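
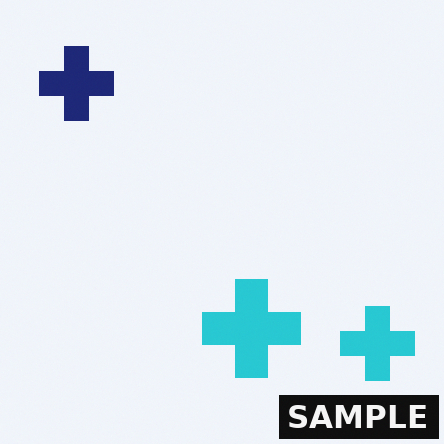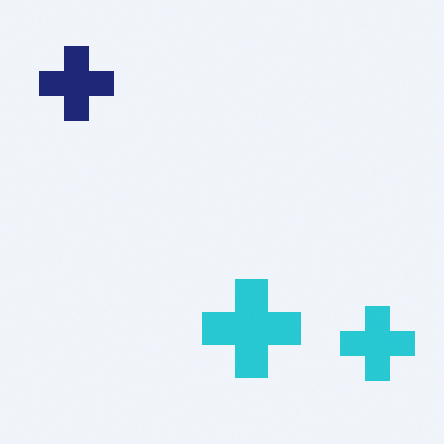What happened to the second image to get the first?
The transformation is: watermarked with the text "SAMPLE" in the lower-right corner.

A dark label reading "SAMPLE" appears in the lower-right corner.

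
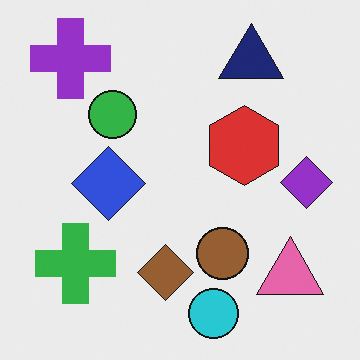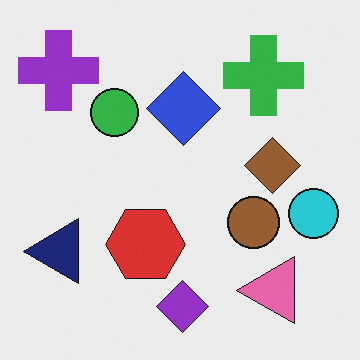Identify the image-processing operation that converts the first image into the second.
It was transposed (reflected across the top-left ↔ bottom-right diagonal).

Shapes have swapped their row and column positions — what was in the top-right is now in the bottom-left — a diagonal reflection.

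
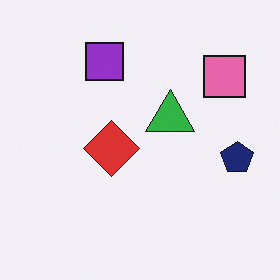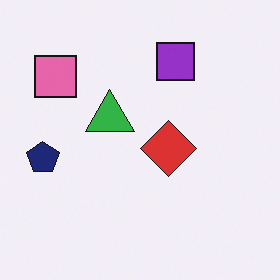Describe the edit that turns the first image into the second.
The image was flipped horizontally (left ↔ right).

The navy pentagon is in the right of the first image and the left of the second — shapes on opposite sides of the vertical midline have swapped in a mirror flip.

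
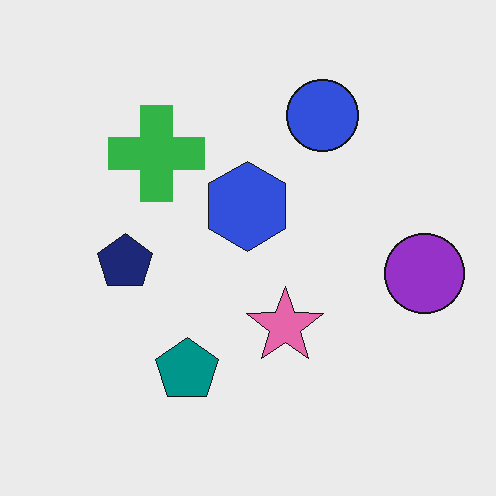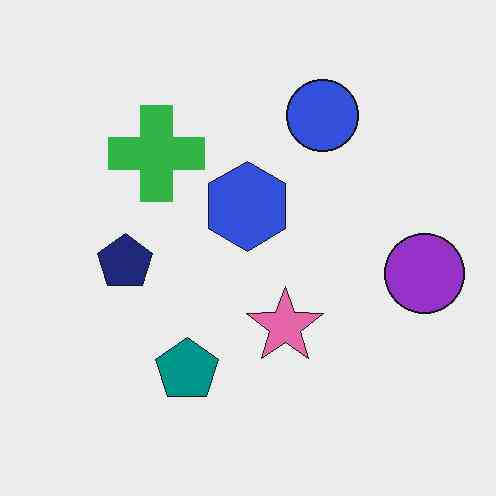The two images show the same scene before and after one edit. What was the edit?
The second image is the first given moderate JPEG compression.

Blocky 8×8 compression artifacts appear around shape edges and the flat background shows ringing — characteristic JPEG degradation.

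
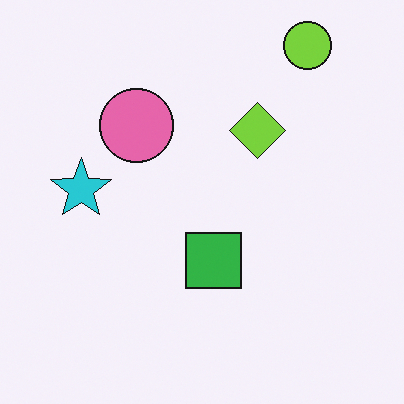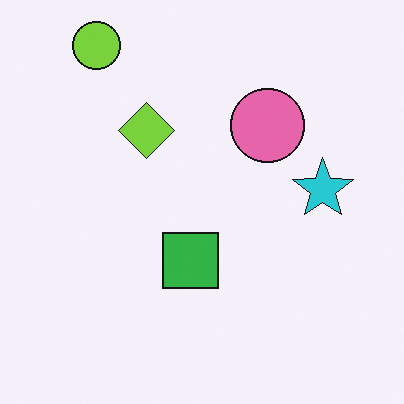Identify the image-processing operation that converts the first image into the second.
The image was flipped horizontally (left ↔ right).

The cyan star is in the left of the first image and the right of the second — shapes on opposite sides of the vertical midline have swapped in a mirror flip.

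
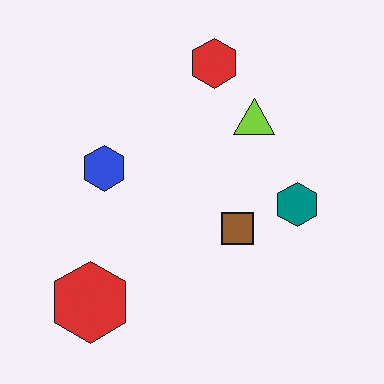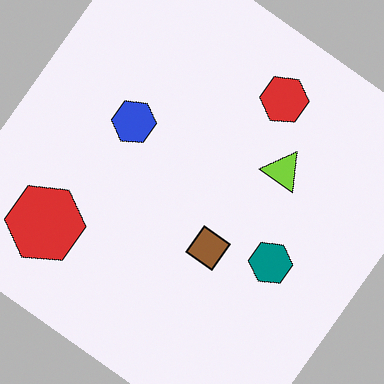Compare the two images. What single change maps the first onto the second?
It was rotated clockwise by a large amount — several tens of degrees.

Every shape is tilted by the same angle and the image corners show triangular fill wedges — a whole-image rotation by a non-right angle.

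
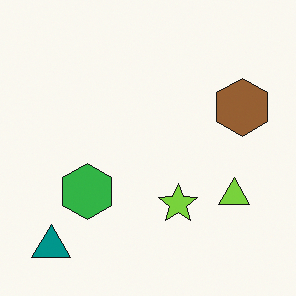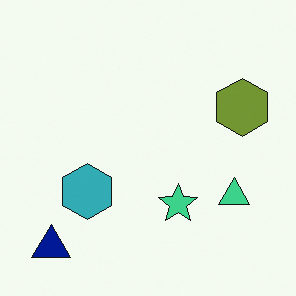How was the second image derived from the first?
Hue-shifted by a small amount.

Every shape's color has rotated by the same amount around the hue wheel — a uniform hue shift.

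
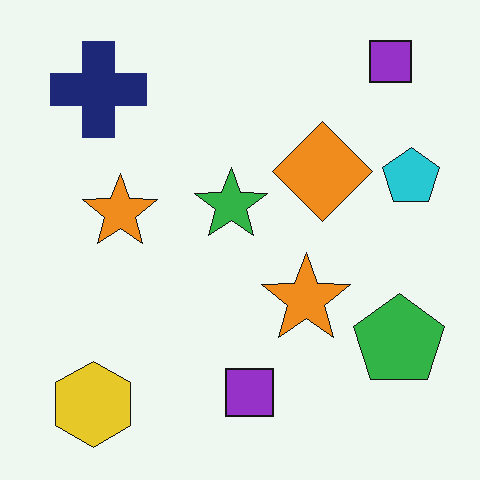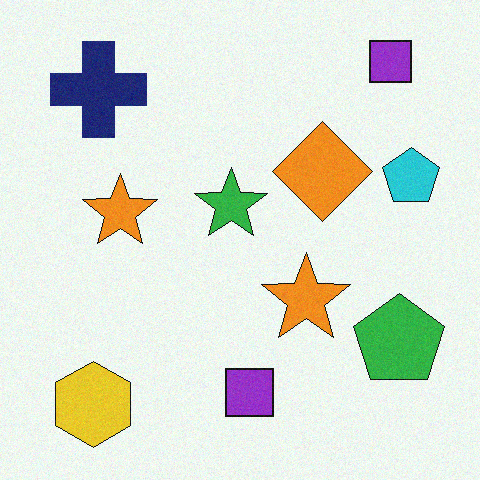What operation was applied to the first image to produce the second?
The transformation is: degraded with light additive noise.

Random speckle covers the whole image, including the flat background.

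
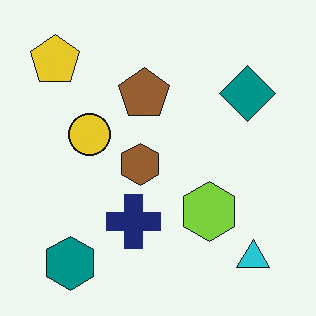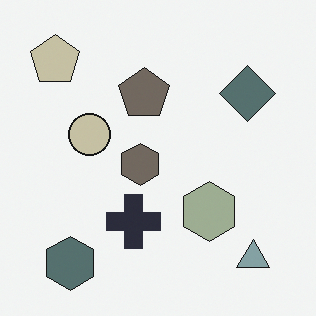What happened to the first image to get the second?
The transformation is: made much more muted (saturation change).

All colors are more muted and greyish — a global saturation change.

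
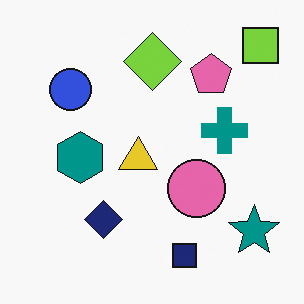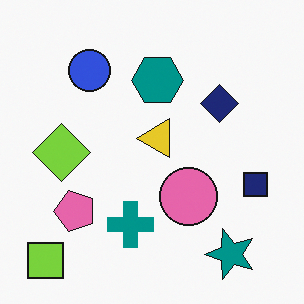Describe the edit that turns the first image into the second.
Transposed (reflected across the top-left ↔ bottom-right diagonal).

Shapes have swapped their row and column positions — what was in the top-right is now in the bottom-left — a diagonal reflection.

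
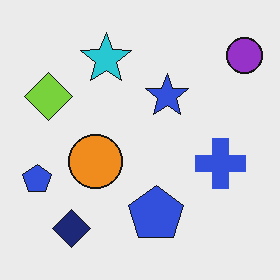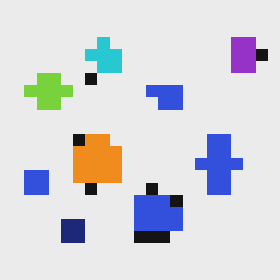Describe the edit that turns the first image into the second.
The second image is the first coarsely pixelated.

Shapes are reduced to large square blocks; fine edges and outlines are lost — a downscale-then-upscale (mosaic) effect.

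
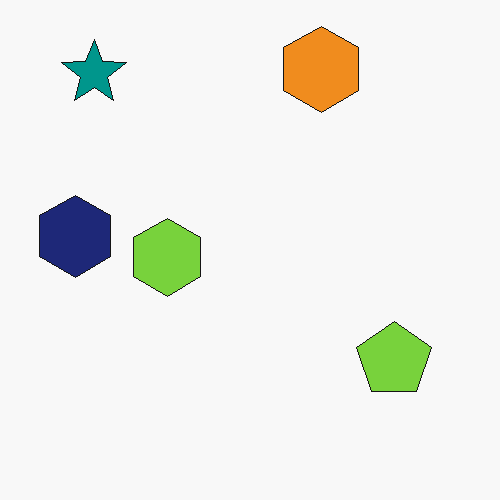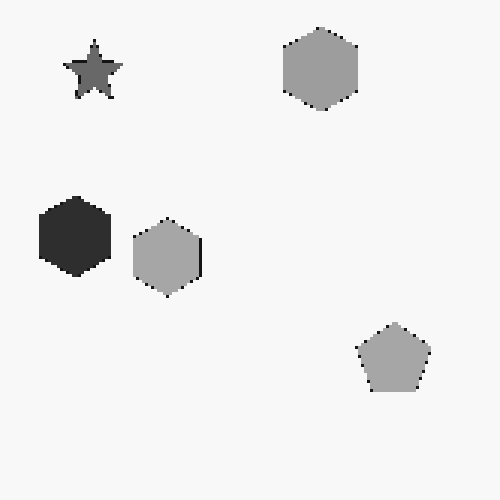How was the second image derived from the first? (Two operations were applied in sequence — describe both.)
The transformation is: converted to grayscale, then lightly pixelated (a mild mosaic effect).

All color is removed — every shape is now a shade of grey. Shapes are reduced to large square blocks; fine edges and outlines are lost — a downscale-then-upscale (mosaic) effect.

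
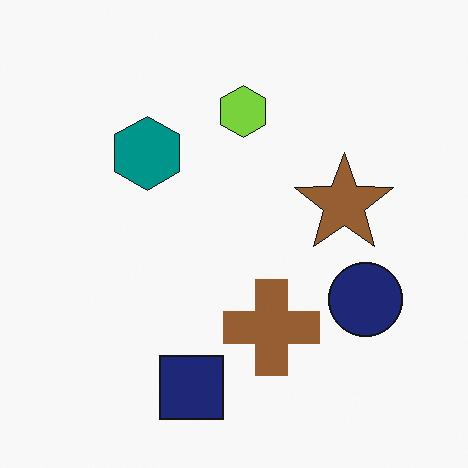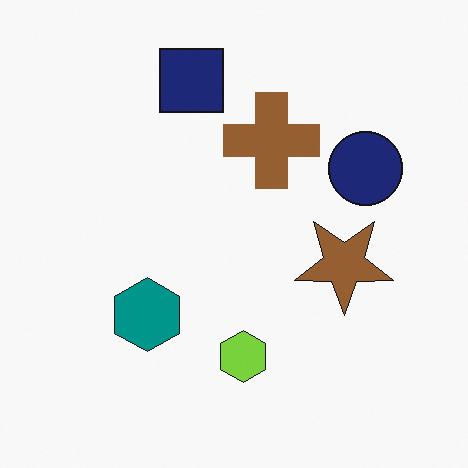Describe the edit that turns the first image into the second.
This is the original image flipped vertically (top ↔ bottom).

The navy square is in the bottom of the first image and the top of the second — shapes on opposite sides of the horizontal midline have swapped in a mirror flip.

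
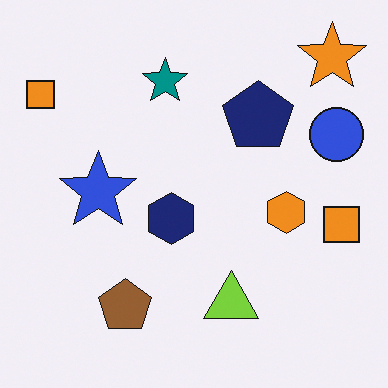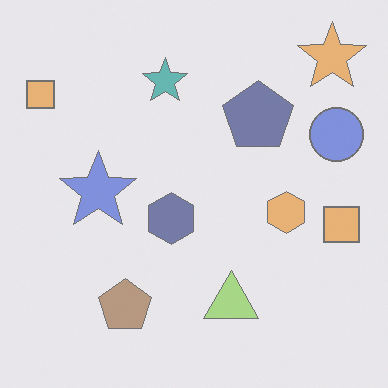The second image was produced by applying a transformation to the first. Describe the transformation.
This is the original image given much lower contrast.

Tones are pushed toward mid-grey across the whole image — a global contrast change.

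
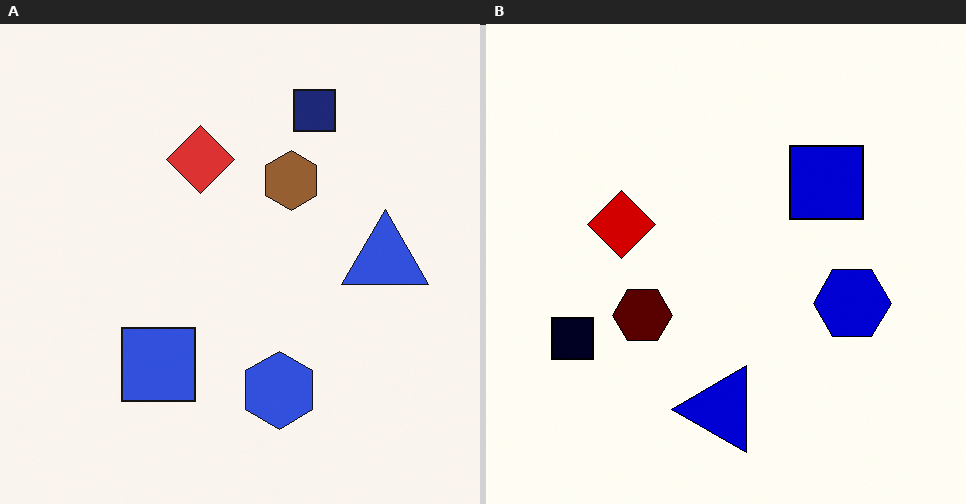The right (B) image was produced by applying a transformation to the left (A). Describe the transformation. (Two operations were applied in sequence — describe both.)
The image was transposed (reflected across the top-left ↔ bottom-right diagonal), then given much higher contrast.

Shapes have swapped their row and column positions — what was in the top-right is now in the bottom-left — a diagonal reflection. Tones are pushed away from mid-grey across the whole image — a global contrast change.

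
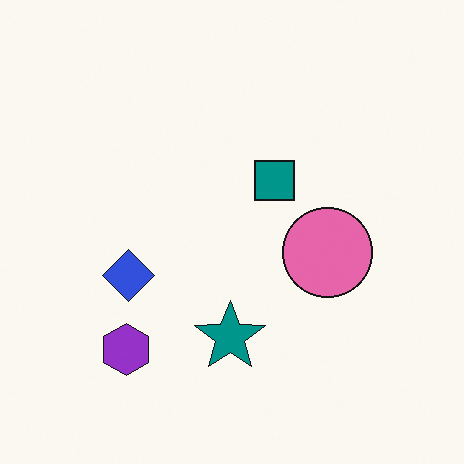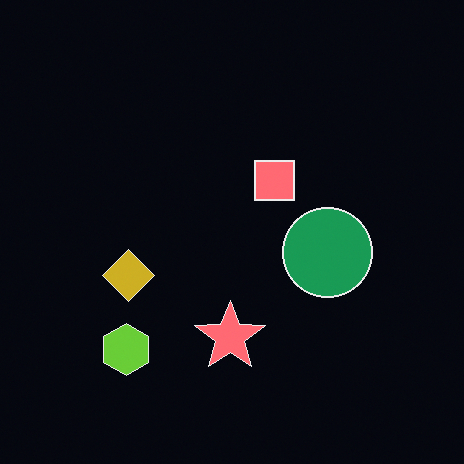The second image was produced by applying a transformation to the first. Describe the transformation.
This is the original image color-inverted (negative).

The light background has become dark and every shape's color is its complement — a photographic negative.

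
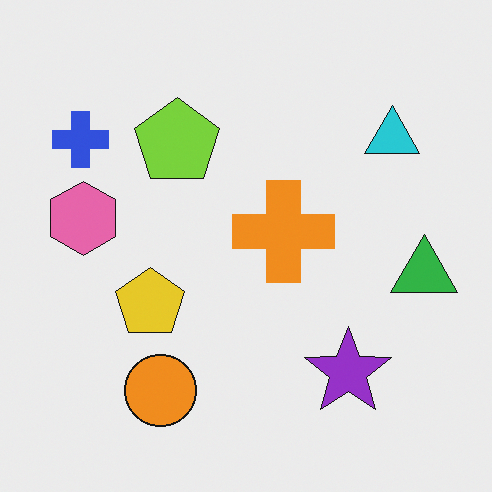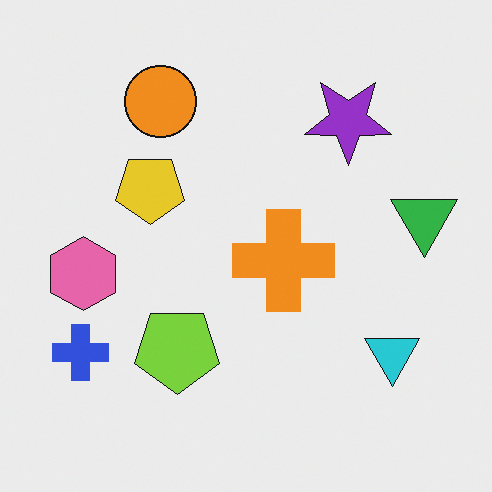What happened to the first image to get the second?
The transformation is: flipped vertically (top ↔ bottom).

The orange circle is in the bottom-left of the first image and the top-left of the second — shapes on opposite sides of the horizontal midline have swapped in a mirror flip.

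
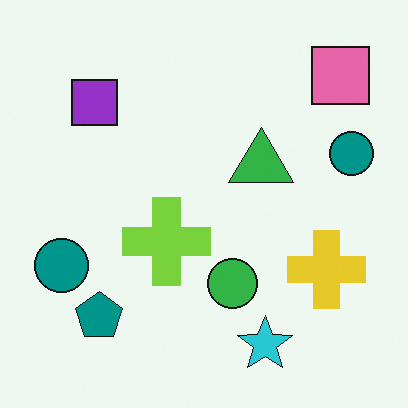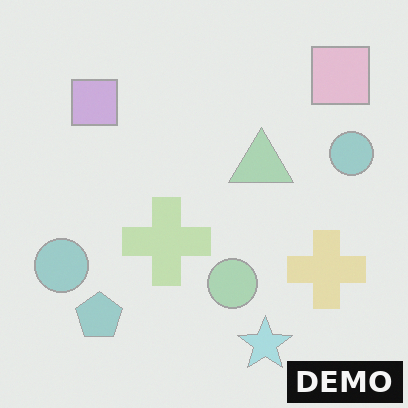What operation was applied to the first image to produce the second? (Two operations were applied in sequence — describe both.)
The second image is the first given much lower contrast, then watermarked with the text "DEMO" in the lower-right corner.

Tones are pushed toward mid-grey across the whole image — a global contrast change. A dark label reading "DEMO" appears in the lower-right corner.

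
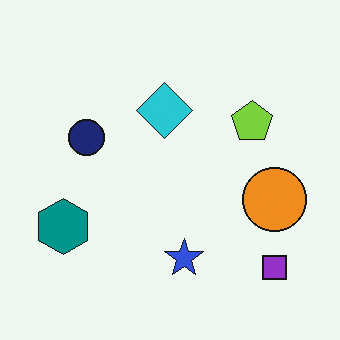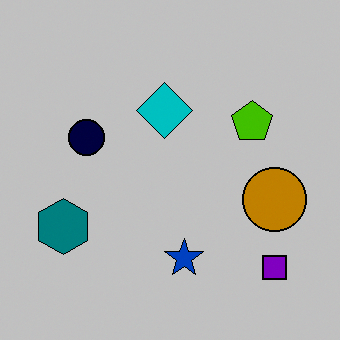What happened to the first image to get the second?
The image was heavily posterized to just a handful of flat colors.

Each flat color has snapped to a coarser quantized level — most visibly, the near-white background has dropped to a flat grey.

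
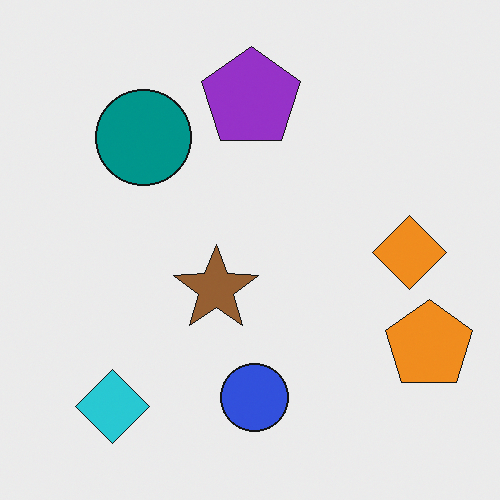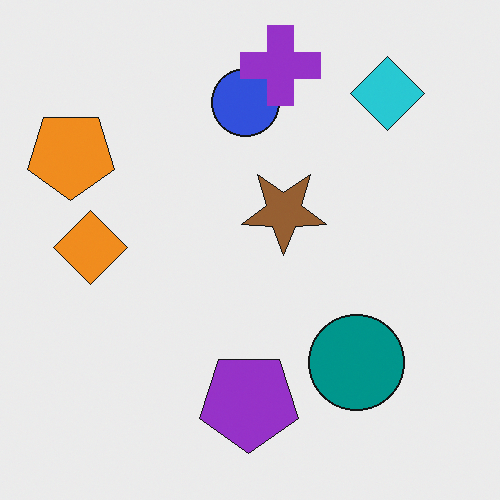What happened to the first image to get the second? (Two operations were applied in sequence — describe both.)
The transformation is: rotated 180°, then overlaid with an additional purple cross.

The cyan diamond sits in the bottom-left of the first image and the top-right of the second — consistent with a whole-image 180° rotation. A purple cross appears in the second image that is absent from the first.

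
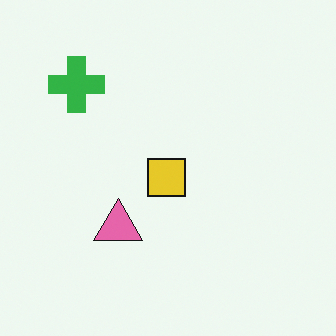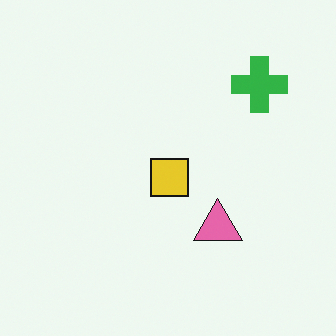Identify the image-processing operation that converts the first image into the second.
It was flipped horizontally (left ↔ right).

The green cross is in the top-left of the first image and the top-right of the second — shapes on opposite sides of the vertical midline have swapped in a mirror flip.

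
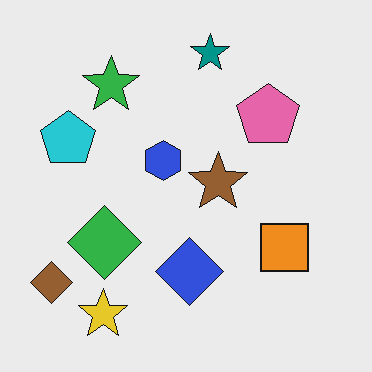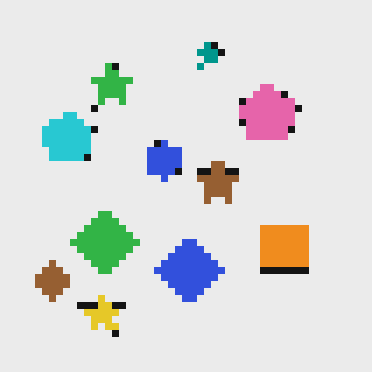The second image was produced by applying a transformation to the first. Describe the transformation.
This is the original image moderately pixelated.

Shapes are reduced to large square blocks; fine edges and outlines are lost — a downscale-then-upscale (mosaic) effect.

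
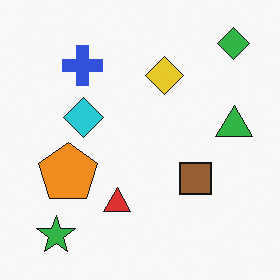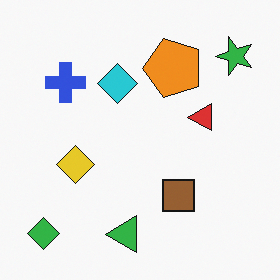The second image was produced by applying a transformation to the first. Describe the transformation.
The second image is the first transposed (reflected across the top-left ↔ bottom-right diagonal).

Shapes have swapped their row and column positions — what was in the top-right is now in the bottom-left — a diagonal reflection.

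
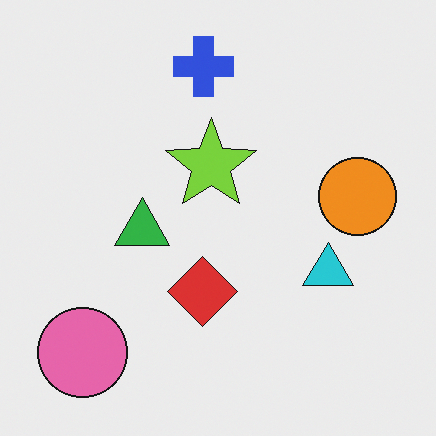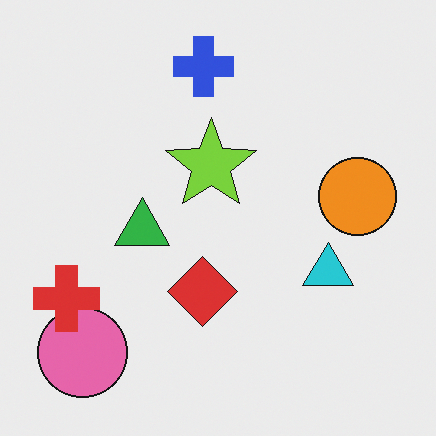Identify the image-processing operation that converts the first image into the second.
Overlaid with an additional red cross.

A red cross appears in the second image that is absent from the first.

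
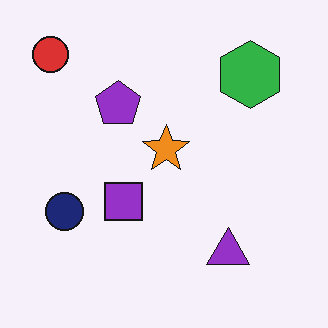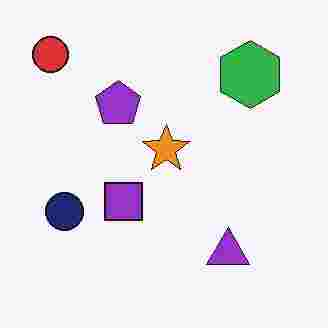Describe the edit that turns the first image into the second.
Heavily JPEG-compressed with obvious blocking artifacts.

Blocky 8×8 compression artifacts appear around shape edges and the flat background shows ringing — characteristic JPEG degradation.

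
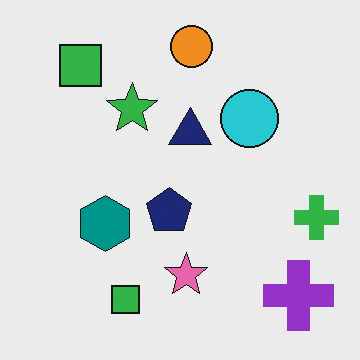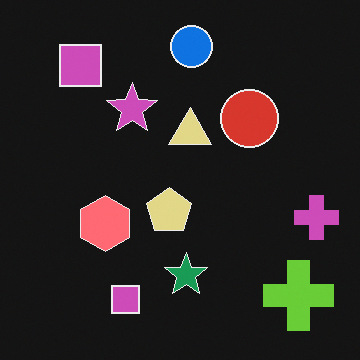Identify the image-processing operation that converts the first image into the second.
Color-inverted (negative).

The light background has become dark and every shape's color is its complement — a photographic negative.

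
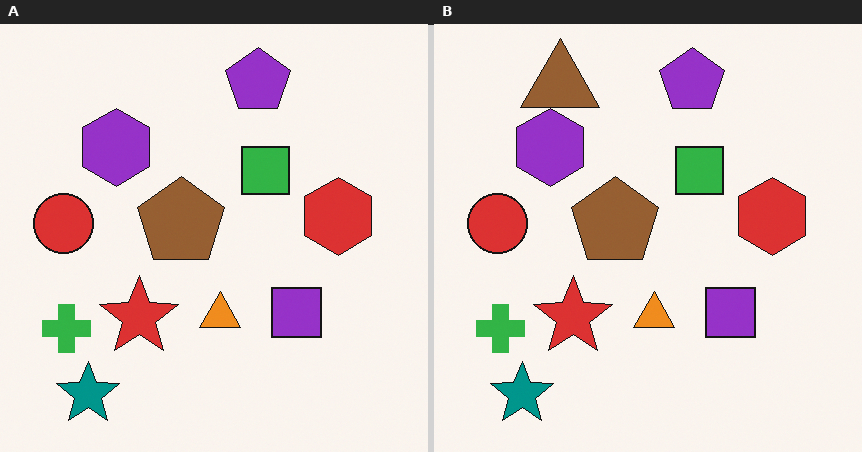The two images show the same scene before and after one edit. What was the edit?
Overlaid with an additional brown triangle.

A brown triangle appears in the right (B) image that is absent from the left (A).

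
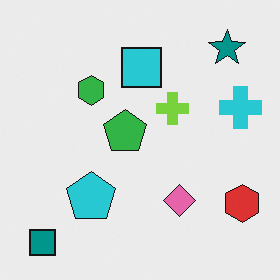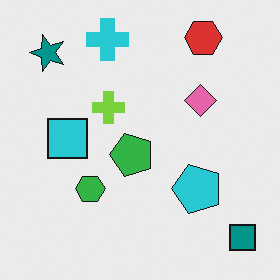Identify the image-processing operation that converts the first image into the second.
The image was rotated 90° counter-clockwise.

The teal square sits in the bottom-left of the first image and the bottom-right of the second — consistent with a whole-image 90° counter-clockwise rotation.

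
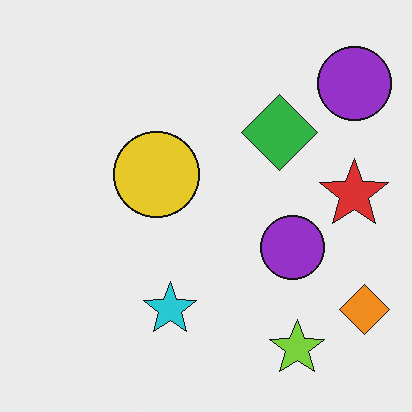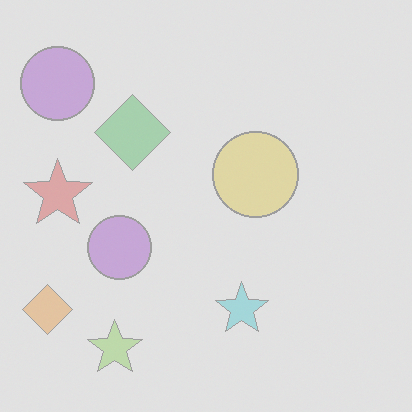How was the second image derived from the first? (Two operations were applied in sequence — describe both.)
The second image is the first flipped horizontally (left ↔ right), then washed out (contrast reduced).

The orange diamond is in the bottom-right of the first image and the bottom-left of the second — shapes on opposite sides of the vertical midline have swapped in a mirror flip. Tones are pushed toward mid-grey across the whole image — a global contrast change.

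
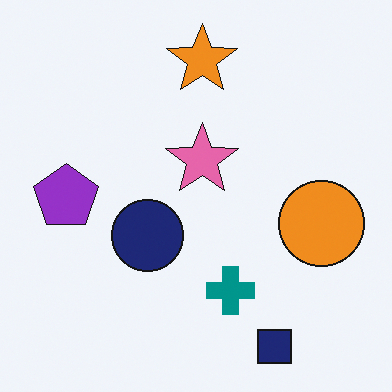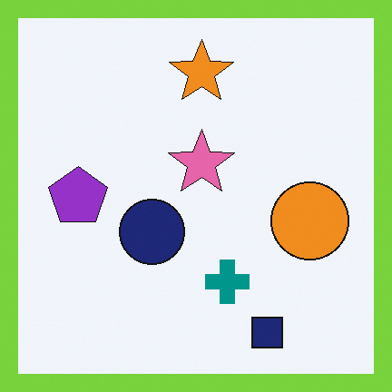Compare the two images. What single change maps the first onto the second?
This is the original image framed with a lime border.

A solid lime frame runs around the edge of the second image, with the content slightly shrunk inside it.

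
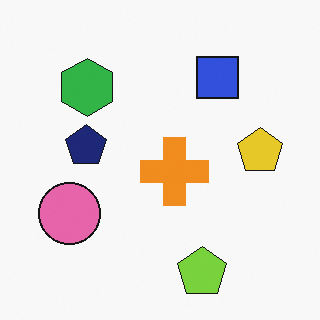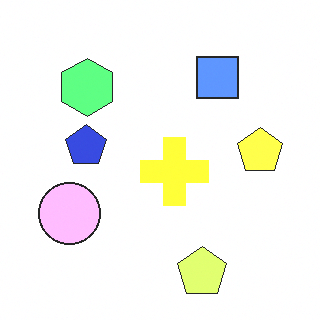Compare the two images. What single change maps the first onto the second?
The image was brightened a lot.

Every pixel — background and shapes alike — is uniformly brightened.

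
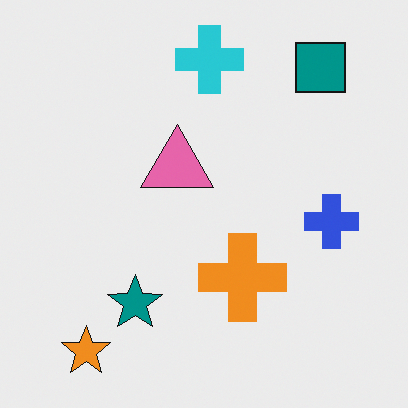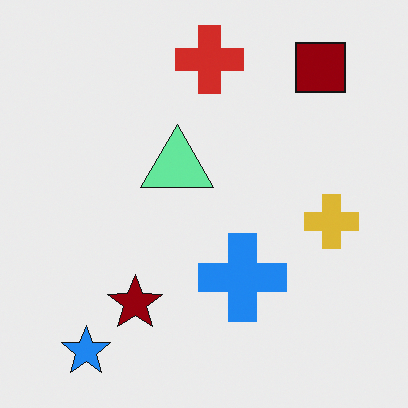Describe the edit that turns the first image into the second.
The second image is the first hue-shifted by a large amount.

Every shape's color has rotated by the same amount around the hue wheel — a uniform hue shift.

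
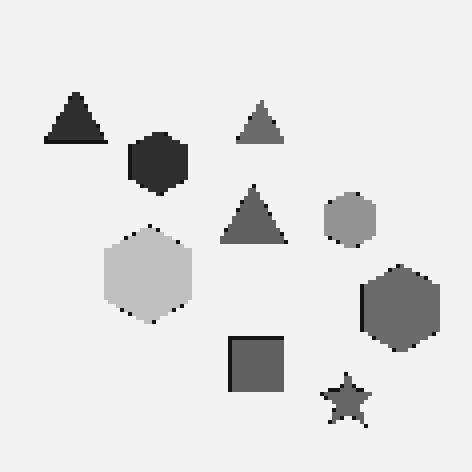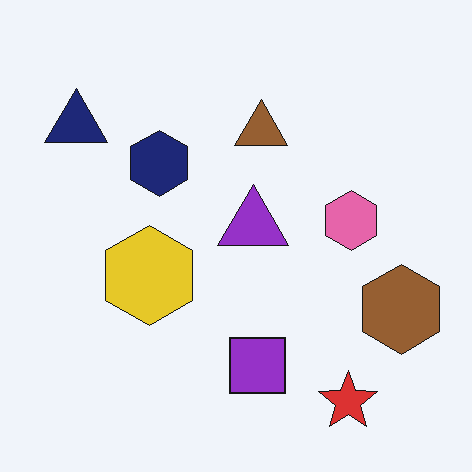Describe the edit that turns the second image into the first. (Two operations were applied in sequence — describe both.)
This is the original image converted to grayscale, then lightly pixelated (a mild mosaic effect).

All color is removed — every shape is now a shade of grey. Shapes are reduced to large square blocks; fine edges and outlines are lost — a downscale-then-upscale (mosaic) effect.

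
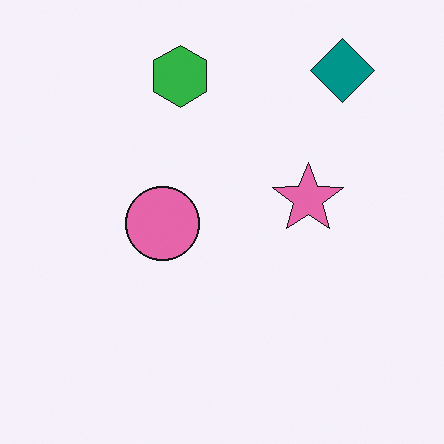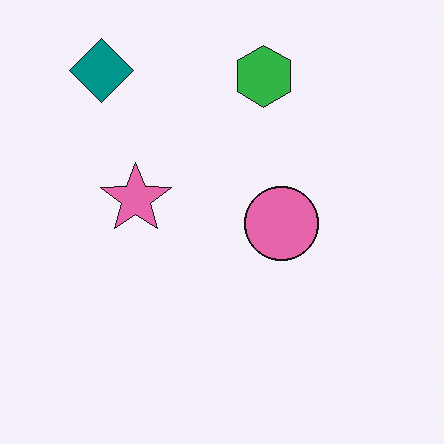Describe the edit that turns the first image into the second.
Flipped horizontally (left ↔ right).

The teal diamond is in the top-right of the first image and the top-left of the second — shapes on opposite sides of the vertical midline have swapped in a mirror flip.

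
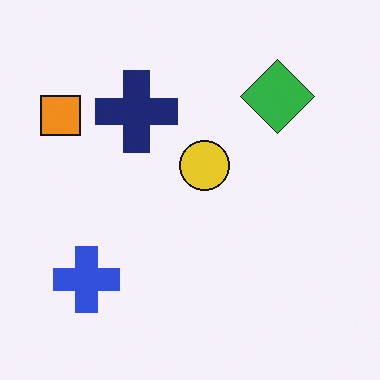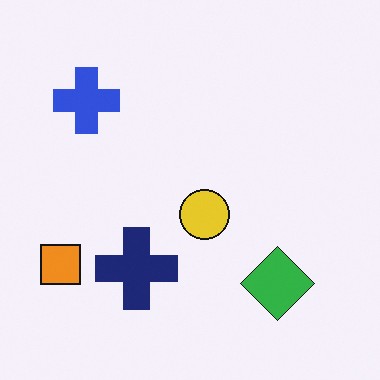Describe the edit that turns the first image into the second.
The transformation is: flipped vertically (top ↔ bottom).

The green diamond is in the top-right of the first image and the bottom-right of the second — shapes on opposite sides of the horizontal midline have swapped in a mirror flip.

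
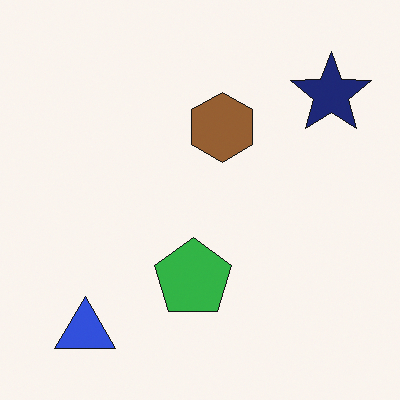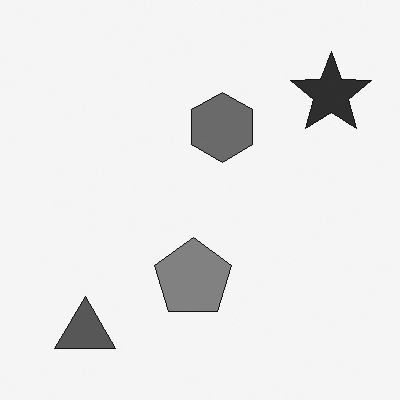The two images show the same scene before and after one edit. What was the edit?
This is the original image converted to grayscale.

All color is removed — every shape is now a shade of grey.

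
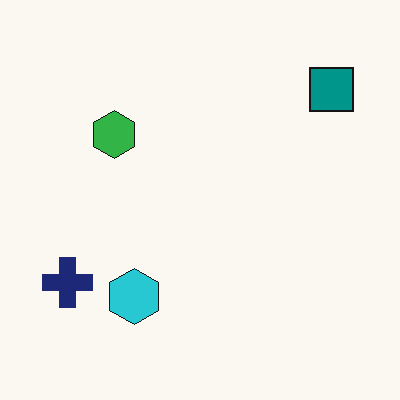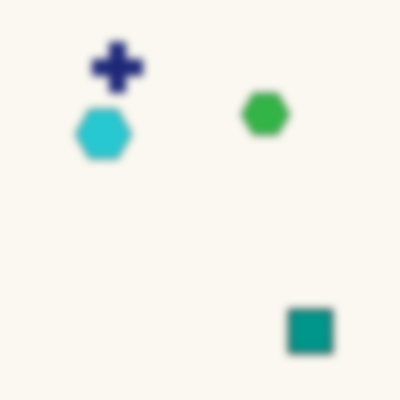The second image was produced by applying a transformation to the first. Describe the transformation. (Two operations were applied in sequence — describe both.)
The image was rotated 90° clockwise, then noticeably gaussian-blurred.

The teal square sits in the top-right of the first image and the bottom-right of the second — consistent with a whole-image 90° clockwise rotation. Shape edges and outlines are uniformly softened across the whole image.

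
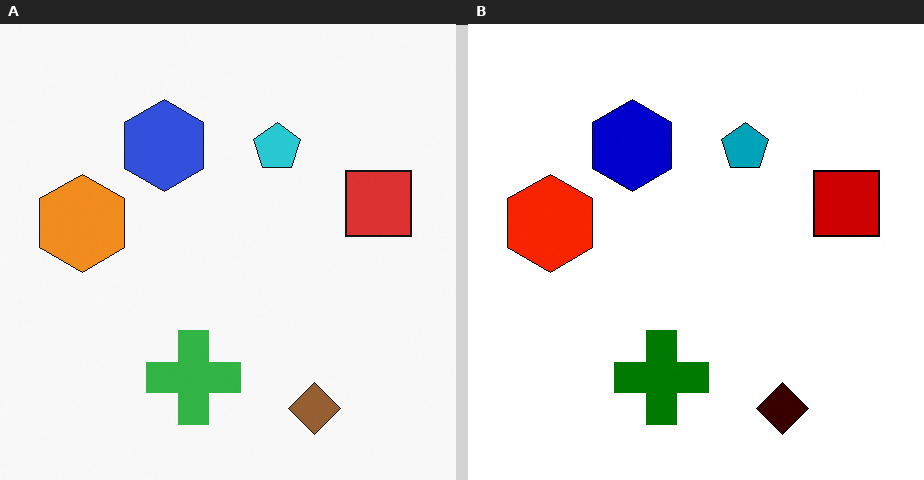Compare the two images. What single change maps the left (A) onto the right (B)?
This is the original image given much higher contrast.

Tones are pushed away from mid-grey across the whole image — a global contrast change.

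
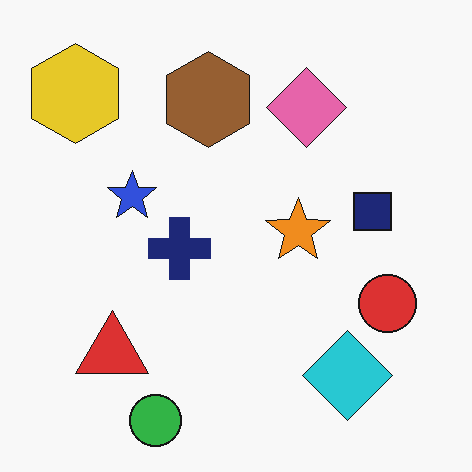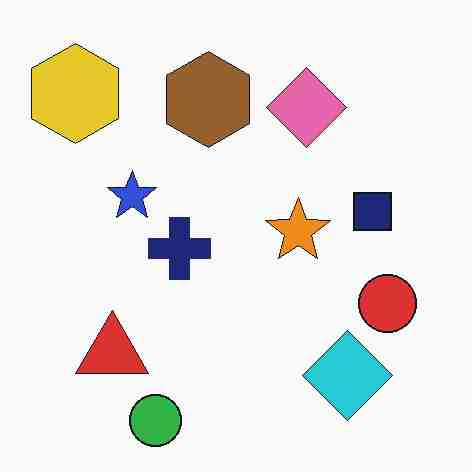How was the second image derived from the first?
This is the original image heavily JPEG-compressed with obvious blocking artifacts.

Blocky 8×8 compression artifacts appear around shape edges and the flat background shows ringing — characteristic JPEG degradation.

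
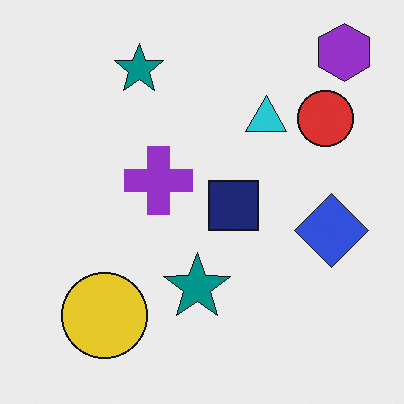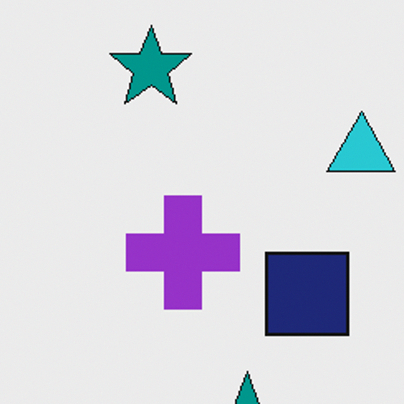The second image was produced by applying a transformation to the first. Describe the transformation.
This is the original image cropped tightly and scaled back up.

The visible shapes are larger and the field of view is narrower; shapes near the original edges may be partly or wholly outside the frame — a crop-and-rescale.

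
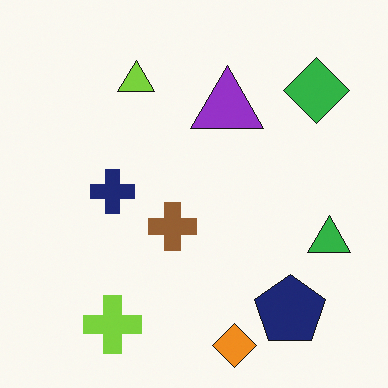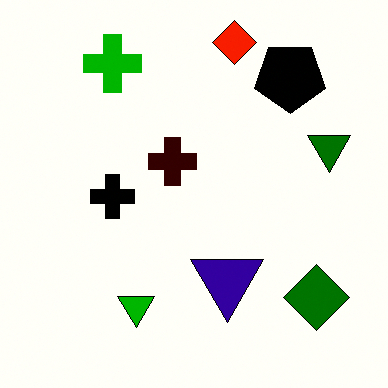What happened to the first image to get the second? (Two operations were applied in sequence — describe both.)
It was flipped vertically (top ↔ bottom), then given much higher contrast.

The orange diamond is in the bottom of the first image and the top of the second — shapes on opposite sides of the horizontal midline have swapped in a mirror flip. Tones are pushed away from mid-grey across the whole image — a global contrast change.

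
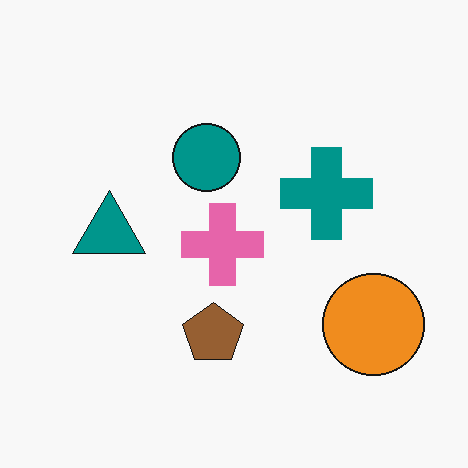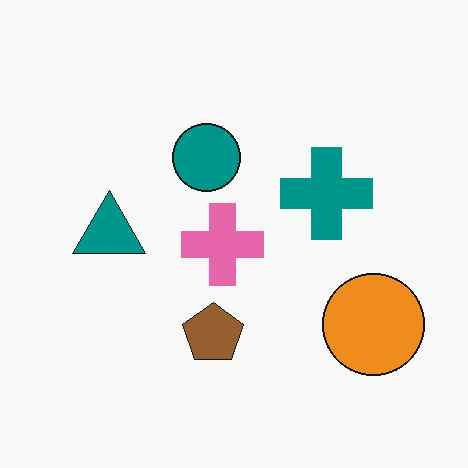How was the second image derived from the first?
This is the original image given moderate JPEG compression.

Blocky 8×8 compression artifacts appear around shape edges and the flat background shows ringing — characteristic JPEG degradation.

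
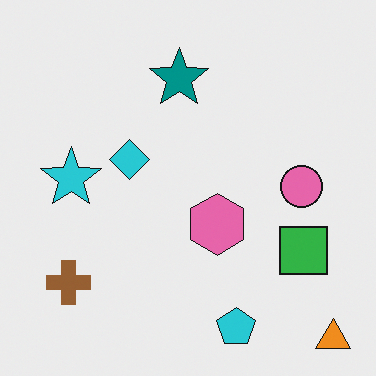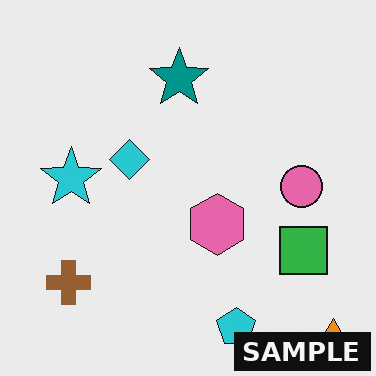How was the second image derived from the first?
The transformation is: watermarked with the text "SAMPLE" in the lower-right corner.

A dark label reading "SAMPLE" appears in the lower-right corner.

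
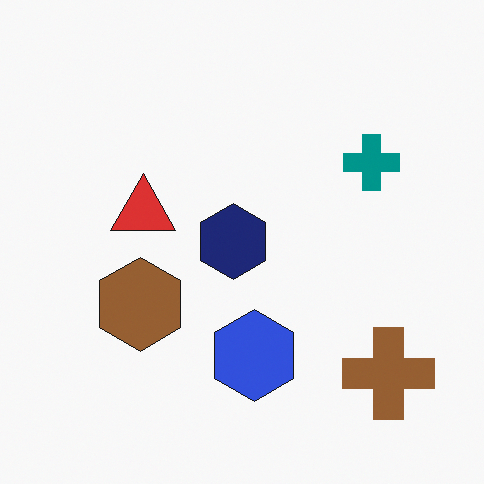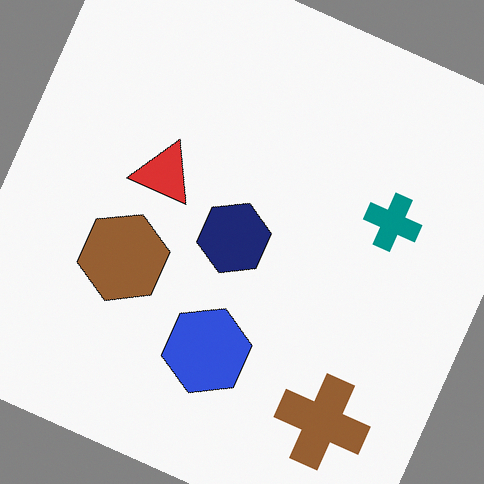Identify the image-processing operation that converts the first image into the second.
The second image is the first rotated clockwise by a moderate amount.

Every shape is tilted by the same angle and the image corners show triangular fill wedges — a whole-image rotation by a non-right angle.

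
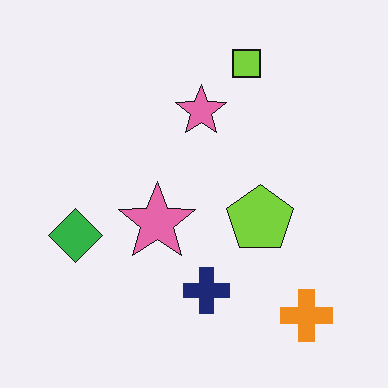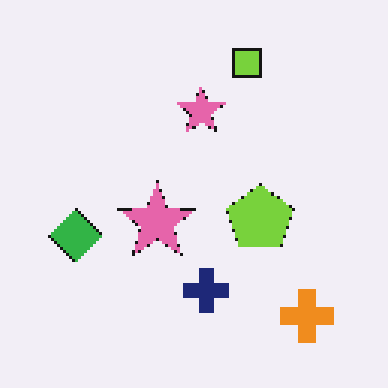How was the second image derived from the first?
The transformation is: mildly pixelated.

Shapes are reduced to large square blocks; fine edges and outlines are lost — a downscale-then-upscale (mosaic) effect.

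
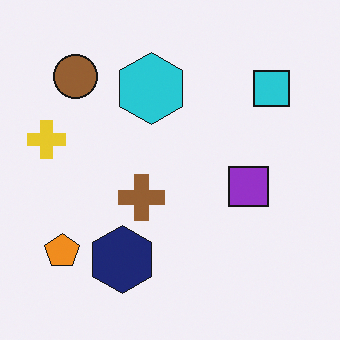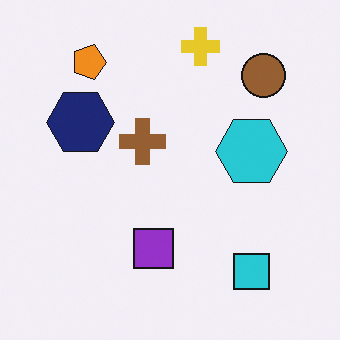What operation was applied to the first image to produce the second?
The second image is the first rotated 90° clockwise.

The orange pentagon sits in the bottom-left of the first image and the top-left of the second — consistent with a whole-image 90° clockwise rotation.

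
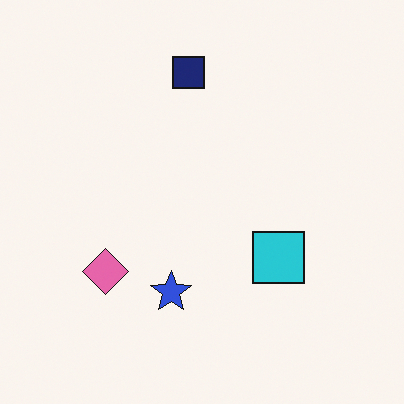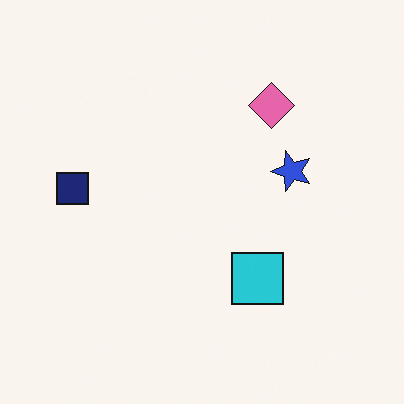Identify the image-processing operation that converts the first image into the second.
It was transposed (reflected across the top-left ↔ bottom-right diagonal).

Shapes have swapped their row and column positions — what was in the top-right is now in the bottom-left — a diagonal reflection.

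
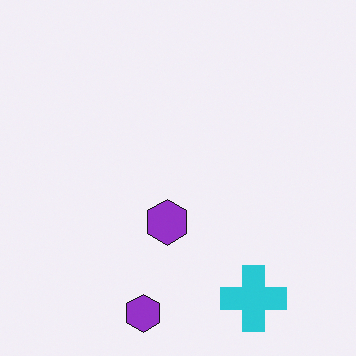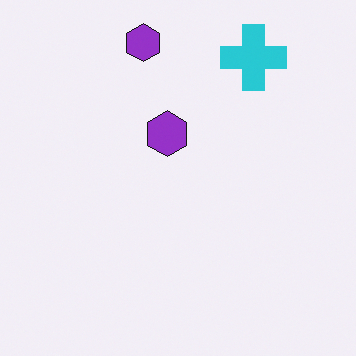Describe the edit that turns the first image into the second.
The second image is the first flipped vertically (top ↔ bottom).

The cyan cross is in the bottom-right of the first image and the top-right of the second — shapes on opposite sides of the horizontal midline have swapped in a mirror flip.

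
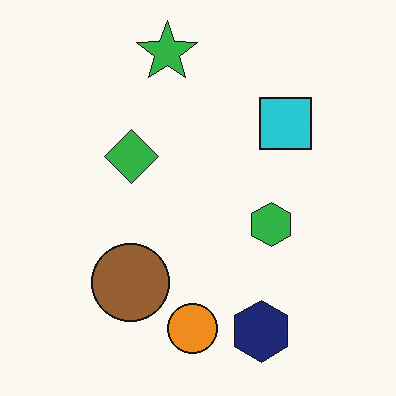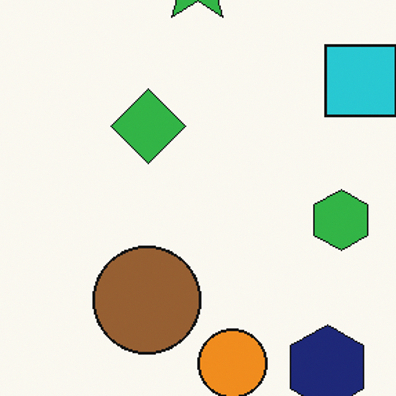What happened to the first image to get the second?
The second image is the first cropped slightly and scaled back up.

The visible shapes are larger and the field of view is narrower; shapes near the original edges may be partly or wholly outside the frame — a crop-and-rescale.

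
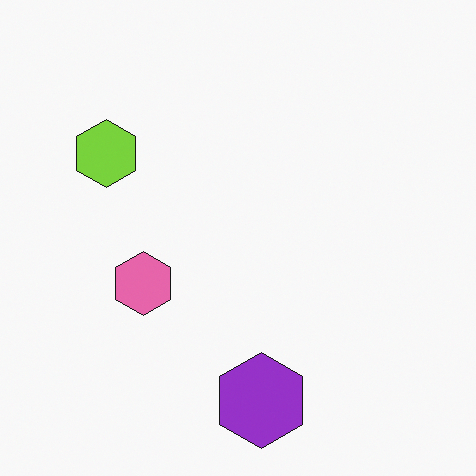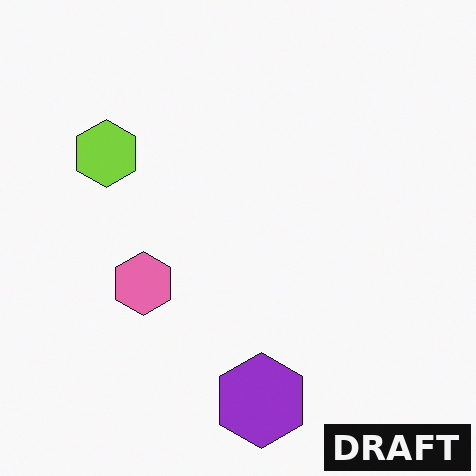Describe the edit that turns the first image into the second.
The image was watermarked with the text "DRAFT" in the lower-right corner.

A dark label reading "DRAFT" appears in the lower-right corner.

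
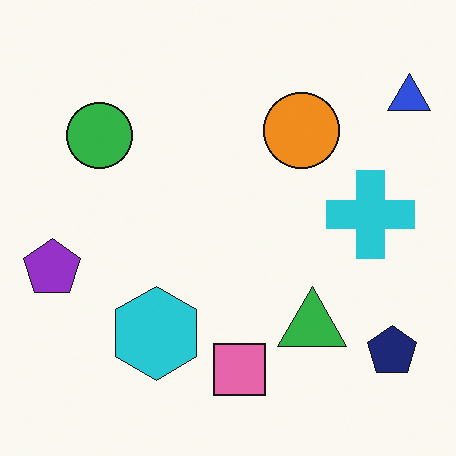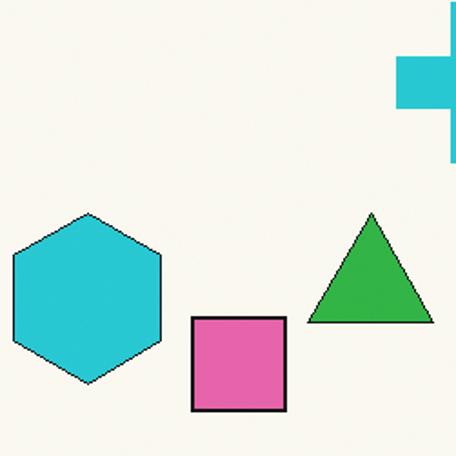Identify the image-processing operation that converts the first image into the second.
Cropped tightly and scaled back up.

The visible shapes are larger and the field of view is narrower; shapes near the original edges may be partly or wholly outside the frame — a crop-and-rescale.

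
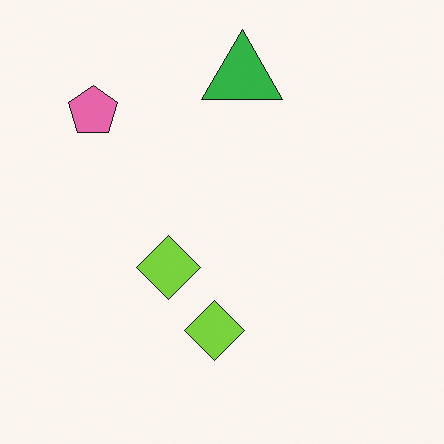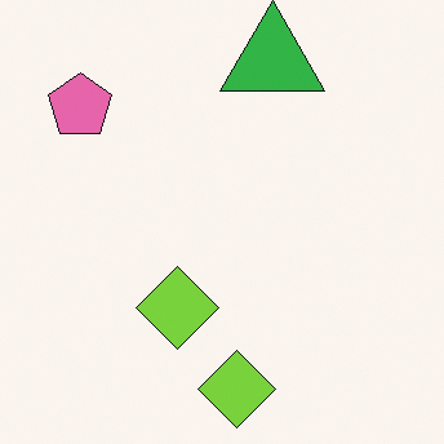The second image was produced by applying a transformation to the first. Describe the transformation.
The second image is the first cropped slightly and scaled back up.

The visible shapes are larger and the field of view is narrower; shapes near the original edges may be partly or wholly outside the frame — a crop-and-rescale.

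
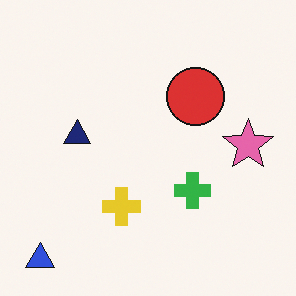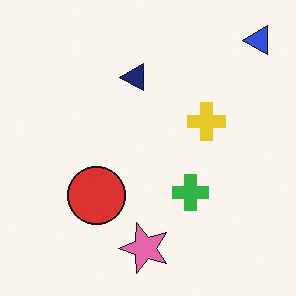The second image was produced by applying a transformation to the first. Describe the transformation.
The transformation is: transposed (reflected across the top-left ↔ bottom-right diagonal).

Shapes have swapped their row and column positions — what was in the top-right is now in the bottom-left — a diagonal reflection.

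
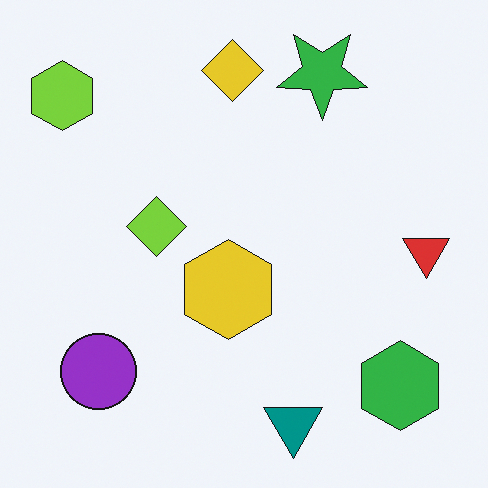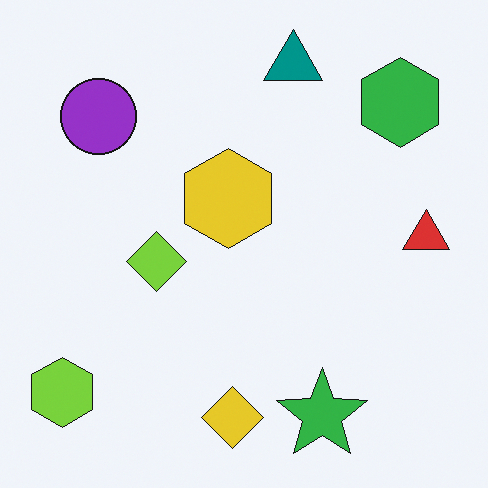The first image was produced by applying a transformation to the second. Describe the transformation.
The transformation is: flipped vertically (top ↔ bottom).

The teal triangle is in the top of the second image and the bottom of the first — shapes on opposite sides of the horizontal midline have swapped in a mirror flip.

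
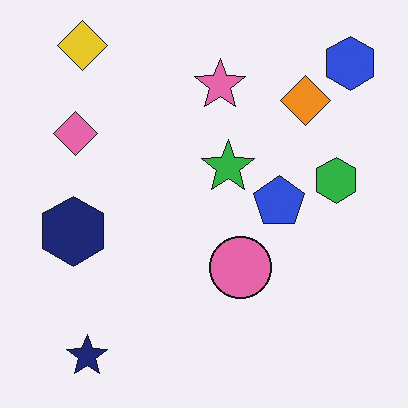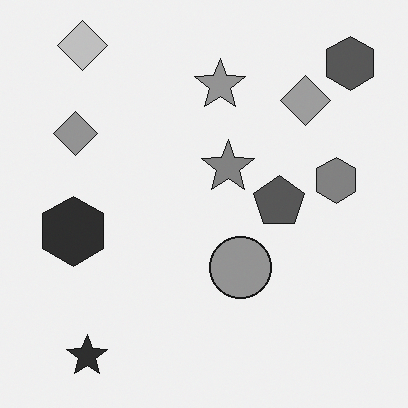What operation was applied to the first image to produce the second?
This is the original image converted to grayscale.

All color is removed — every shape is now a shade of grey.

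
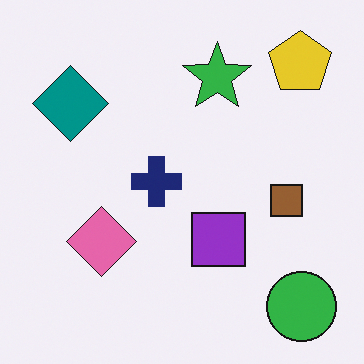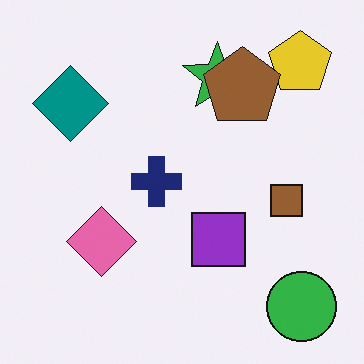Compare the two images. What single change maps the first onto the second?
The transformation is: overlaid with an additional brown pentagon.

A brown pentagon appears in the second image that is absent from the first.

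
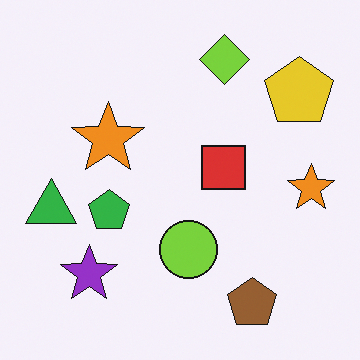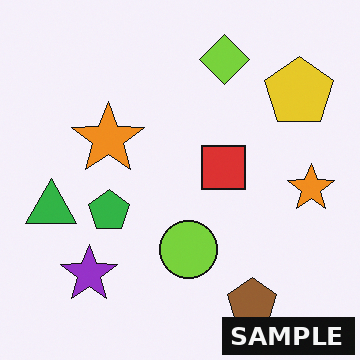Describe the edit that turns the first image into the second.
It was watermarked with the text "SAMPLE" in the lower-right corner.

A dark label reading "SAMPLE" appears in the lower-right corner.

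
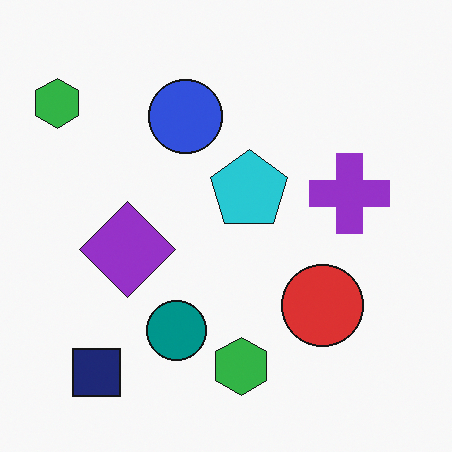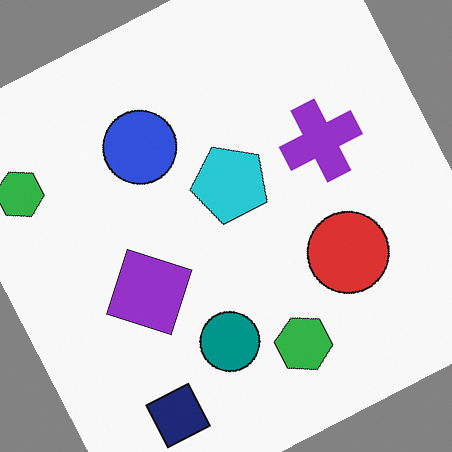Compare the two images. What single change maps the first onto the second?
Rotated counter-clockwise by a moderate amount.

Every shape is tilted by the same angle and the image corners show triangular fill wedges — a whole-image rotation by a non-right angle.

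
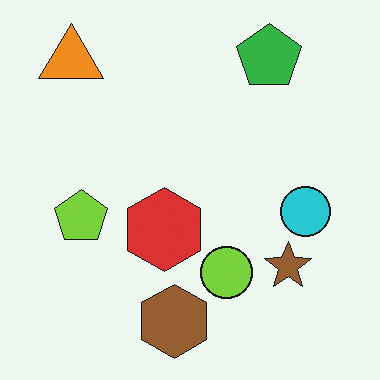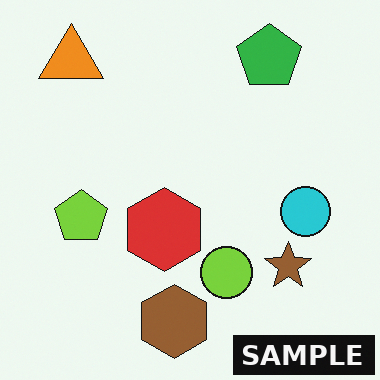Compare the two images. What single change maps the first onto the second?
The image was watermarked with the text "SAMPLE" in the lower-right corner.

A dark label reading "SAMPLE" appears in the lower-right corner.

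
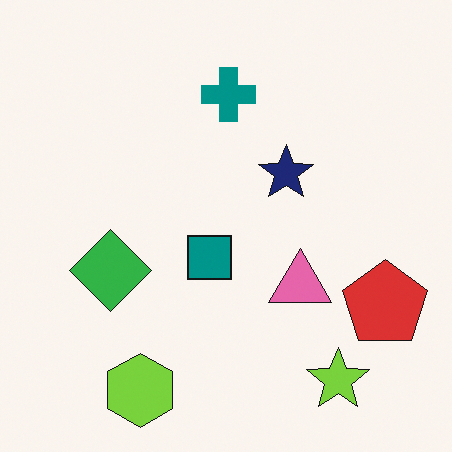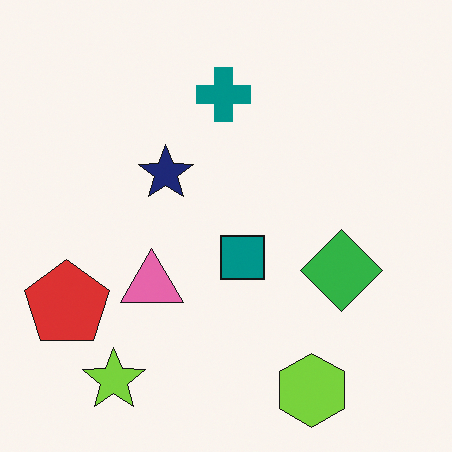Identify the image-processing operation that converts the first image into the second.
It was flipped horizontally (left ↔ right).

The red pentagon is in the bottom-right of the first image and the bottom-left of the second — shapes on opposite sides of the vertical midline have swapped in a mirror flip.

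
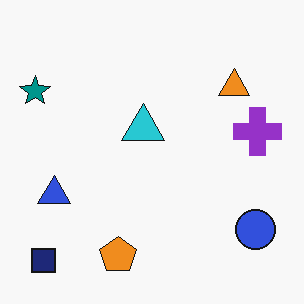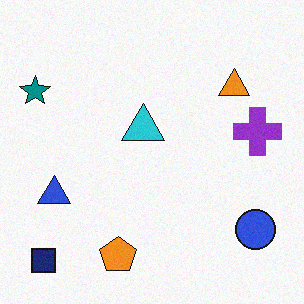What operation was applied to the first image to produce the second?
The image was degraded with light additive noise.

Random speckle covers the whole image, including the flat background.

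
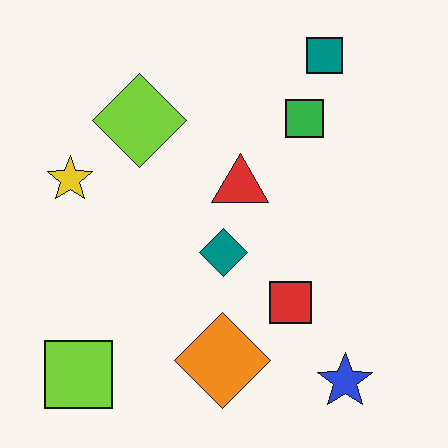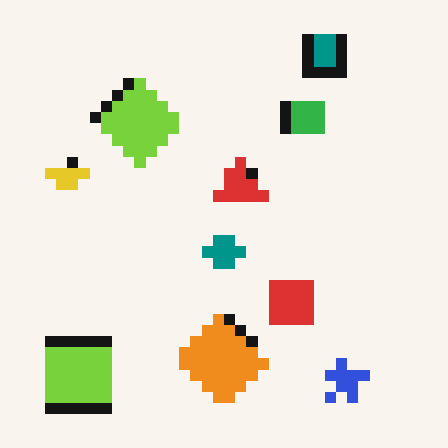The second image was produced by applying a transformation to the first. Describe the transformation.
The transformation is: coarsely pixelated.

Shapes are reduced to large square blocks; fine edges and outlines are lost — a downscale-then-upscale (mosaic) effect.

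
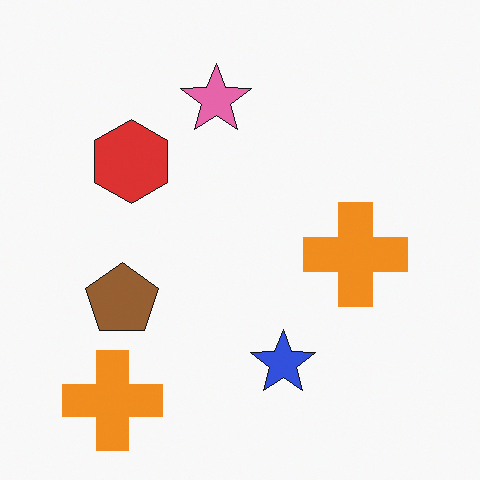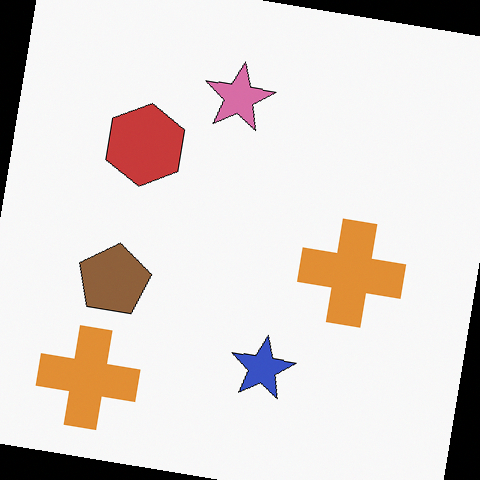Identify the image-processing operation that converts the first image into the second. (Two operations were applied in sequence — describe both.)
The second image is the first rotated clockwise by a few degrees, then slightly desaturated.

Every shape is tilted by the same angle and the image corners show triangular fill wedges — a whole-image rotation by a non-right angle. All colors are more muted and greyish — a global saturation change.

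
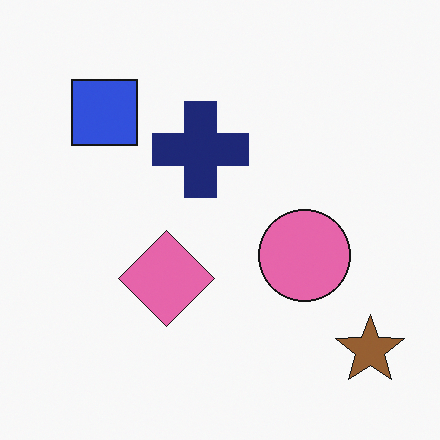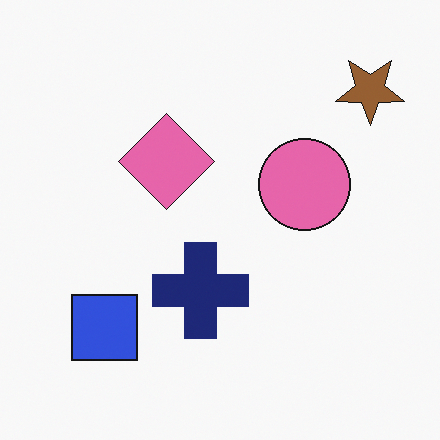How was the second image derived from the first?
It was flipped vertically (top ↔ bottom).

The brown star is in the bottom-right of the first image and the top-right of the second — shapes on opposite sides of the horizontal midline have swapped in a mirror flip.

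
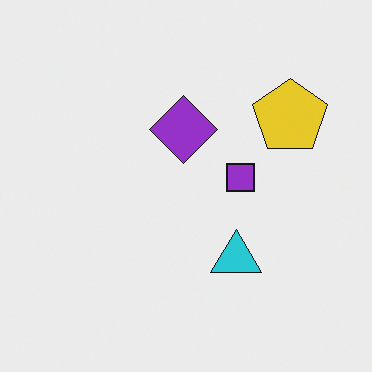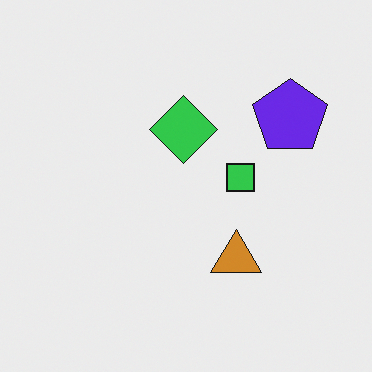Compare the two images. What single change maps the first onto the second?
The image was hue-shifted by a large amount.

Every shape's color has rotated by the same amount around the hue wheel — a uniform hue shift.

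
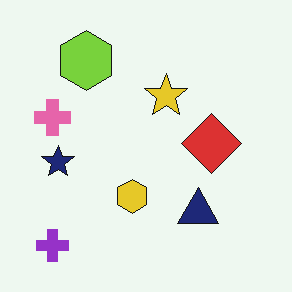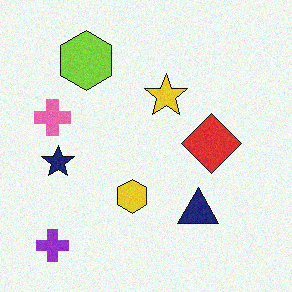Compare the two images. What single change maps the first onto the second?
The transformation is: degraded with subtle gaussian noise.

Random speckle covers the whole image, including the flat background.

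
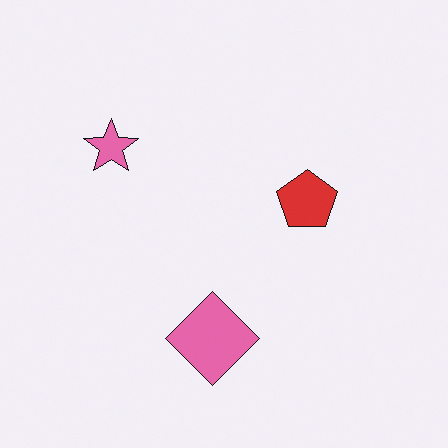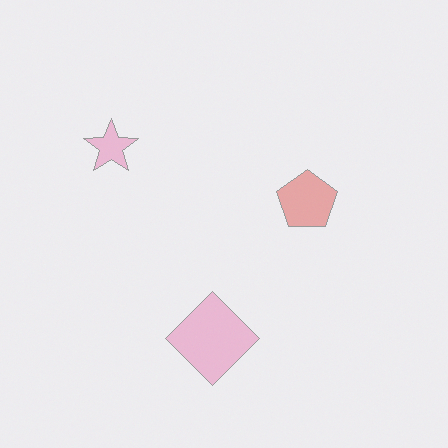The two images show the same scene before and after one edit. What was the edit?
This is the original image given much lower contrast.

Tones are pushed toward mid-grey across the whole image — a global contrast change.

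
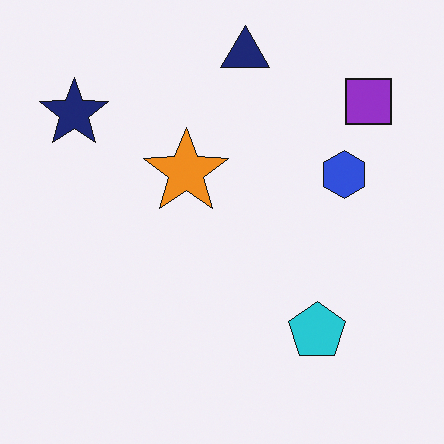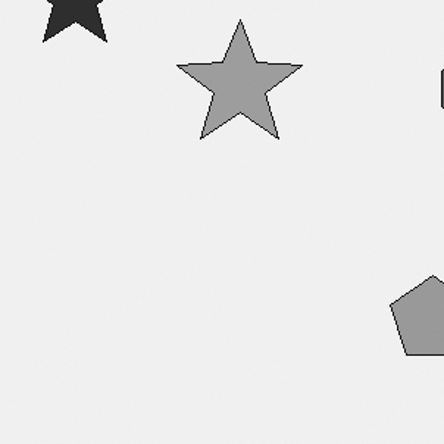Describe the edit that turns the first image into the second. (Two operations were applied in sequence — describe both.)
The transformation is: converted to grayscale, then cropped to a modestly smaller region and rescaled.

All color is removed — every shape is now a shade of grey. The visible shapes are larger and the field of view is narrower; shapes near the original edges may be partly or wholly outside the frame — a crop-and-rescale.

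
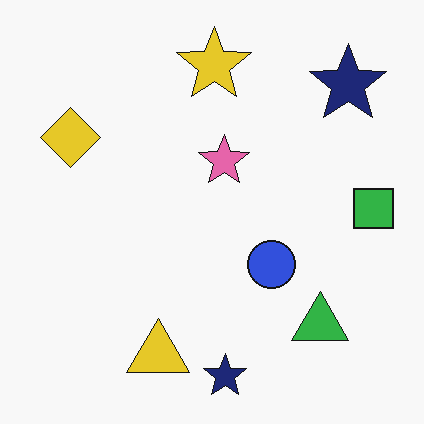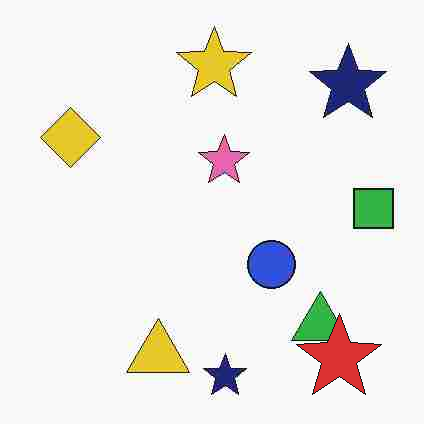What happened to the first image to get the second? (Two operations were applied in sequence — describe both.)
The second image is the first degraded with heavy JPEG compression, then overlaid with an additional red star.

Blocky 8×8 compression artifacts appear around shape edges and the flat background shows ringing — characteristic JPEG degradation. A red star appears in the second image that is absent from the first.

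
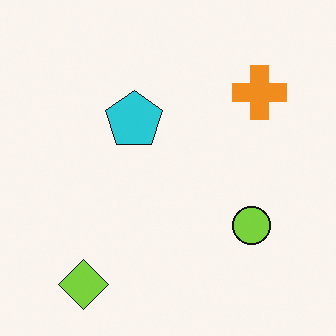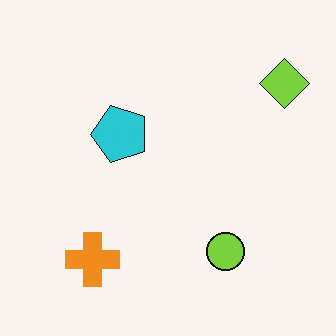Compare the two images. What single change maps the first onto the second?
This is the original image transposed (reflected across the top-left ↔ bottom-right diagonal).

Shapes have swapped their row and column positions — what was in the top-right is now in the bottom-left — a diagonal reflection.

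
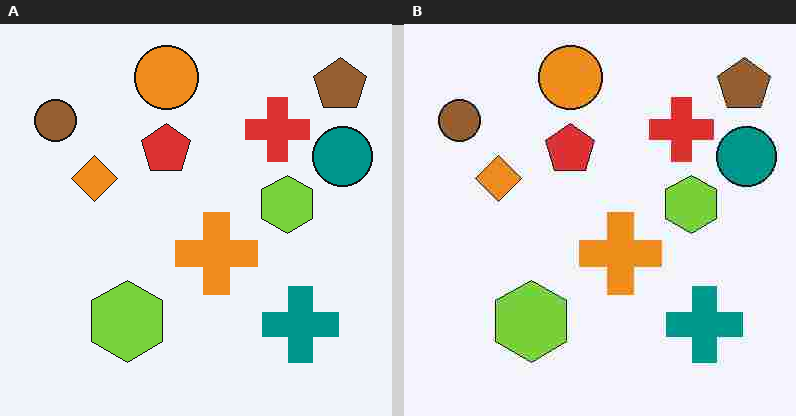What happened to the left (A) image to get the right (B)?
This is the original image heavily JPEG-compressed with obvious blocking artifacts.

Blocky 8×8 compression artifacts appear around shape edges and the flat background shows ringing — characteristic JPEG degradation.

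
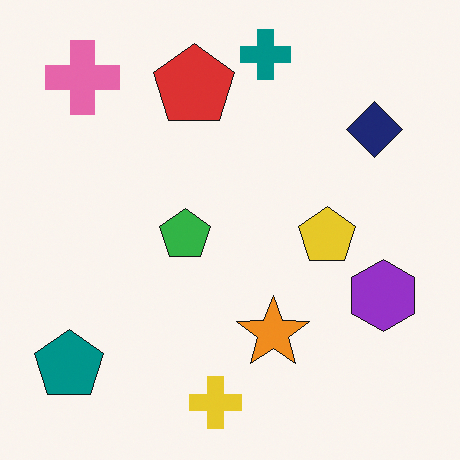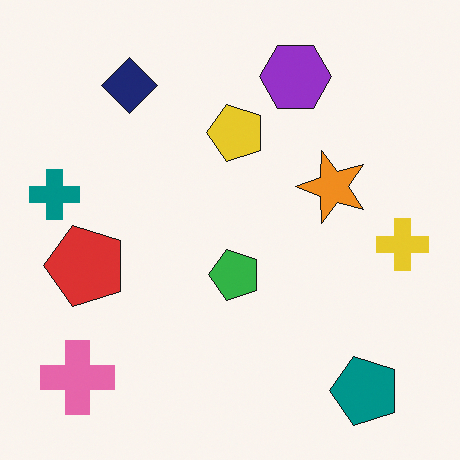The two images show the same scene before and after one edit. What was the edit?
The second image is the first rotated 90° counter-clockwise.

The pink cross sits in the top-left of the first image and the bottom-left of the second — consistent with a whole-image 90° counter-clockwise rotation.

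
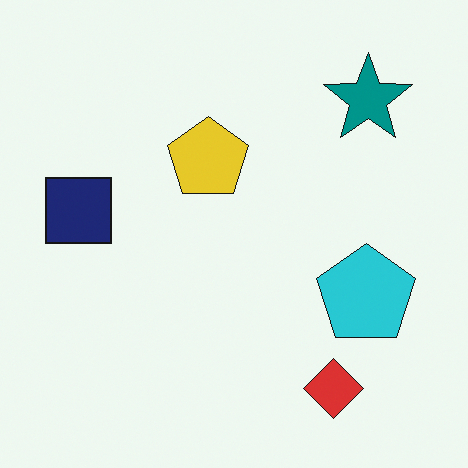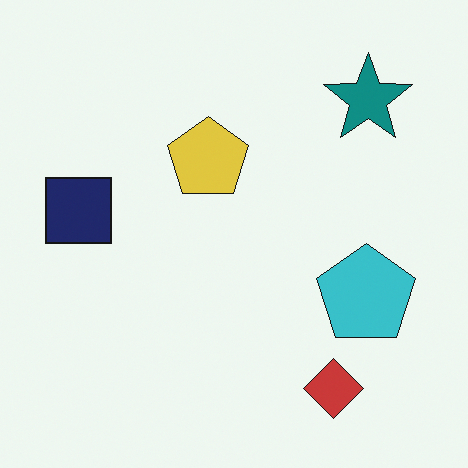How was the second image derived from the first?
Slightly desaturated.

All colors are more muted and greyish — a global saturation change.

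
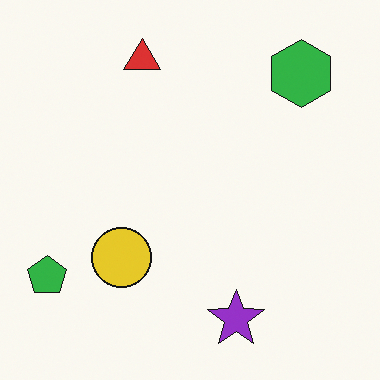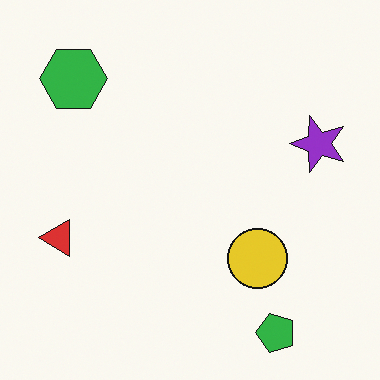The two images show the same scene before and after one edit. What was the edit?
The second image is the first rotated 90° counter-clockwise.

The green pentagon sits in the bottom-left of the first image and the bottom-right of the second — consistent with a whole-image 90° counter-clockwise rotation.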